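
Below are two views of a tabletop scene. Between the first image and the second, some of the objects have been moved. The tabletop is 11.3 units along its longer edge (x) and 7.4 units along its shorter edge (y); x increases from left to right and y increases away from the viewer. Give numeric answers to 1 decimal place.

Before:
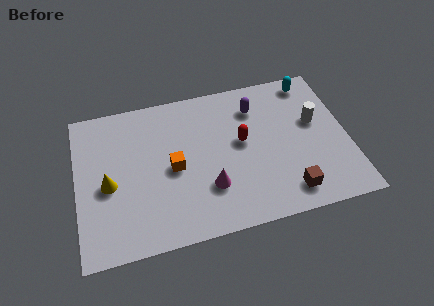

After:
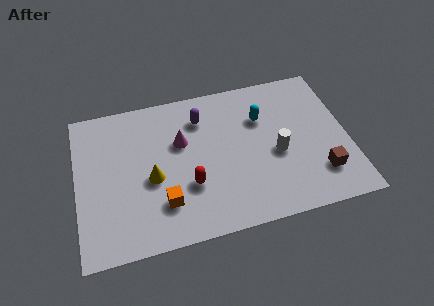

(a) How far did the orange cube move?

1.7

From (4.0, 3.5) to (3.5, 1.9), the orange cube covered √(0.5² + 1.6²) ≈ 1.7 units.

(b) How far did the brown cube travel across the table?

1.5

From (8.6, 1.2) to (10.0, 1.8), the brown cube covered √(1.4² + 0.6²) ≈ 1.5 units.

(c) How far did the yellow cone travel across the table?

1.8

The yellow cone moved from about (1.3, 3.3) to (3.1, 3.2), a distance of √(1.8² + 0.1²) ≈ 1.8.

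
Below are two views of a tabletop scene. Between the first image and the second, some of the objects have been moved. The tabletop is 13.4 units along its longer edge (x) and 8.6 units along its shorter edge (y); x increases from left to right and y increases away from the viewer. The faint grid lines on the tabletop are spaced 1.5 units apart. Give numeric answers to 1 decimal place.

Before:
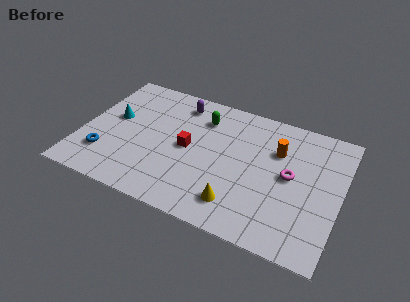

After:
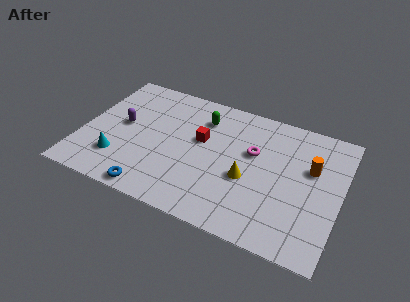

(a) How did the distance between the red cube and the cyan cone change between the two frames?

+0.9

They were about 4.0 units apart before and 4.9 after — 0.9 units further apart.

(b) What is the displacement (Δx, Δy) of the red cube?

(0.6, 0.8)

The red cube was at about (5.5, 4.3) and moved to about (6.1, 5.1).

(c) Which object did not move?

the green capsule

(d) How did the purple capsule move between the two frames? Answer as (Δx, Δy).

(-2.7, -2.6)

The purple capsule was at about (4.7, 7.2) and moved to about (2.0, 4.6).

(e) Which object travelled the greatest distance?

the purple capsule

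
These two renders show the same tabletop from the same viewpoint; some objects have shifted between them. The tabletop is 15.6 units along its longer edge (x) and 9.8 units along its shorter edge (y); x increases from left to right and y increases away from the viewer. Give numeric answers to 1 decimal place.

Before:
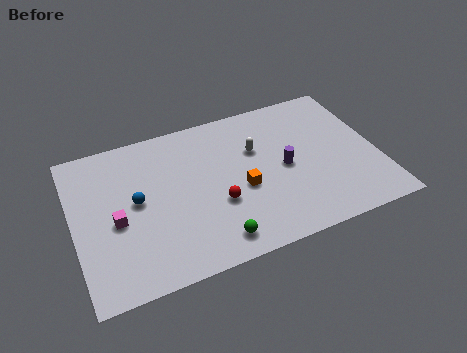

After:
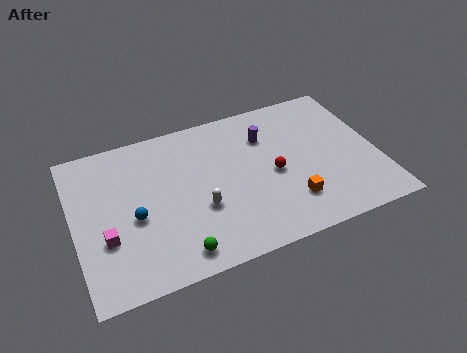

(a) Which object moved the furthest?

the white capsule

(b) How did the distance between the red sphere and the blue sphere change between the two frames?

+2.9

The distance was about 4.3 in the first image and 7.2 in the second, so they moved 2.9 units further apart.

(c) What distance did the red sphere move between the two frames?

3.1

The red sphere was near (7.2, 3.6) before and (10.2, 4.5) after, so it travelled √(3.0² + 0.9²) ≈ 3.1 units.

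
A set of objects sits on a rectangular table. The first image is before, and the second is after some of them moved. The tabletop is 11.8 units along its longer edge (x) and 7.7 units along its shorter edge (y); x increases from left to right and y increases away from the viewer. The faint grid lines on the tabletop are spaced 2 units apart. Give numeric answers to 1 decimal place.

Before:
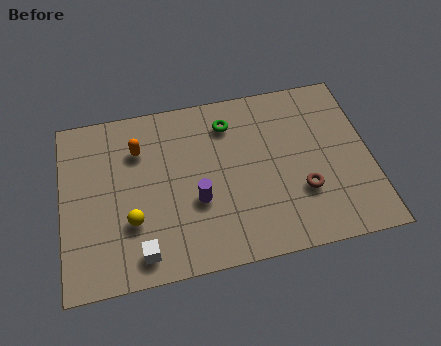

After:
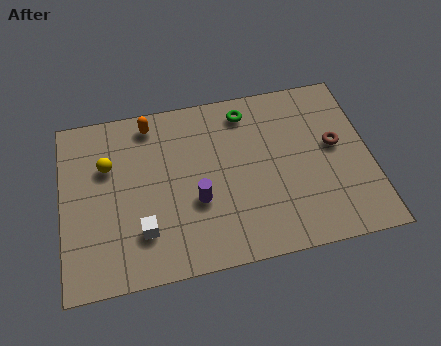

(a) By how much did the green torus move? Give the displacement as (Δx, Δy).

(0.7, 0.4)

From the two frames, the green torus sits at roughly (6.5, 6.1) before and (7.2, 6.5) after.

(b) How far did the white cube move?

0.9

The white cube was near (2.9, 1.1) before and (3.0, 2.0) after, so it travelled √(0.1² + 0.9²) ≈ 0.9 units.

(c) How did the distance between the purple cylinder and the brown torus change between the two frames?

+1.6

The distance was about 4.0 in the first image and 5.6 in the second, so they moved 1.6 units further apart.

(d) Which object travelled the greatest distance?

the yellow sphere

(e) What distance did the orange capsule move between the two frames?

1.2

The orange capsule was near (3.0, 5.6) before and (3.5, 6.7) after, so it travelled √(0.5² + 1.1²) ≈ 1.2 units.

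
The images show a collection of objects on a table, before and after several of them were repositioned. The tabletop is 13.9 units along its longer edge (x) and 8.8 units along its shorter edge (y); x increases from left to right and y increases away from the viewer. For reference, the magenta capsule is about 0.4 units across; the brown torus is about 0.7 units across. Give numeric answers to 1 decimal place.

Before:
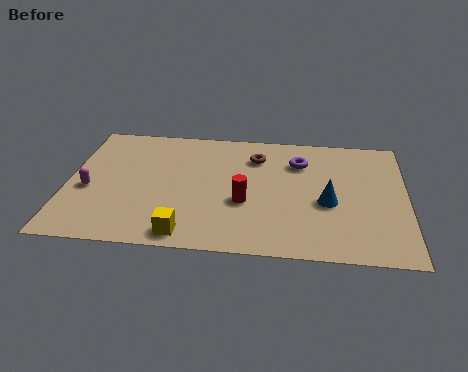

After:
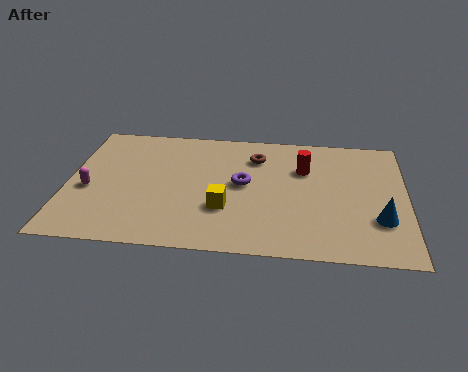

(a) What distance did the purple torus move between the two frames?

2.9

From (9.5, 6.5) to (7.2, 4.7), the purple torus covered √(2.3² + 1.8²) ≈ 2.9 units.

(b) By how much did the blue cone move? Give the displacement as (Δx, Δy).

(2.1, -1.0)

The blue cone was at about (10.7, 3.7) and moved to about (12.8, 2.7).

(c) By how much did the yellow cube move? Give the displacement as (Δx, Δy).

(1.5, 1.9)

From the two frames, the yellow cube sits at roughly (5.0, 1.0) before and (6.5, 2.9) after.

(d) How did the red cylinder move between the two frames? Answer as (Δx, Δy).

(2.4, 2.6)

The red cylinder was at about (7.3, 3.4) and moved to about (9.7, 6.0).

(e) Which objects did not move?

the brown torus and the magenta capsule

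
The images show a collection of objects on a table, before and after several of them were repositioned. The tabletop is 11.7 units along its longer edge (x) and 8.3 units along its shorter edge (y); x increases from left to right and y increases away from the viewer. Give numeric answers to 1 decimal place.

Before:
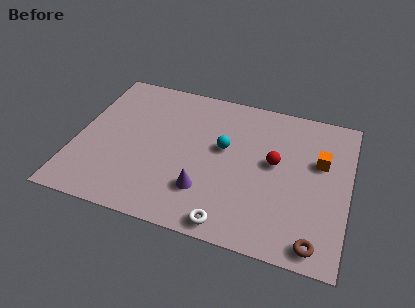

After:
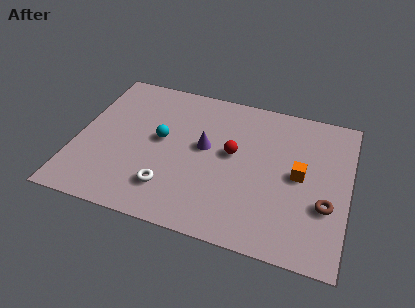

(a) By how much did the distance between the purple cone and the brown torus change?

+0.6

They were about 5.0 units apart before and 5.6 after — 0.6 units further apart.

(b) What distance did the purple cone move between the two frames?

2.4

From (5.7, 2.2) to (5.5, 4.6), the purple cone covered √(0.2² + 2.4²) ≈ 2.4 units.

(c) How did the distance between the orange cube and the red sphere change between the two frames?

+0.9

They were about 2.0 units apart before and 2.9 after — 0.9 units further apart.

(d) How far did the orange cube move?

1.3

From (10.4, 5.2) to (9.6, 4.2), the orange cube covered √(0.8² + 1.0²) ≈ 1.3 units.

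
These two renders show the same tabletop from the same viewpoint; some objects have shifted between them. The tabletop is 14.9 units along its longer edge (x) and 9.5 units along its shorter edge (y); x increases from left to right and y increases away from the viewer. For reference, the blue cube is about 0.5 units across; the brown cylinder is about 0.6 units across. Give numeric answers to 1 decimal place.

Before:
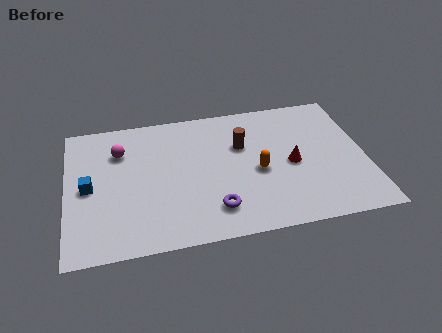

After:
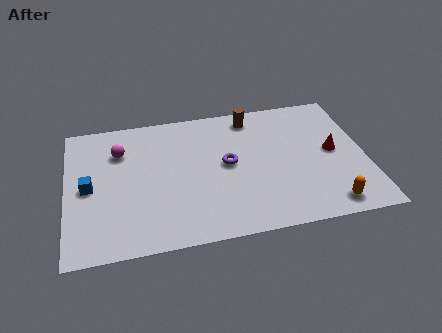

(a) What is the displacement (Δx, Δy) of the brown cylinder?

(0.6, 2.0)

The brown cylinder started near (8.8, 6.2) and ended near (9.4, 8.2).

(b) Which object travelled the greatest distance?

the orange capsule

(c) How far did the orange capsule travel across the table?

4.5

The orange capsule was near (9.5, 4.2) before and (12.8, 1.2) after, so it travelled √(3.3² + 3.0²) ≈ 4.5 units.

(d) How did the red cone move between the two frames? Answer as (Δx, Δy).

(2.1, 0.5)

The red cone was at about (11.2, 4.4) and moved to about (13.3, 4.9).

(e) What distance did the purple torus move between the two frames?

3.1

From (7.2, 2.0) to (8.0, 5.0), the purple torus covered √(0.8² + 3.0²) ≈ 3.1 units.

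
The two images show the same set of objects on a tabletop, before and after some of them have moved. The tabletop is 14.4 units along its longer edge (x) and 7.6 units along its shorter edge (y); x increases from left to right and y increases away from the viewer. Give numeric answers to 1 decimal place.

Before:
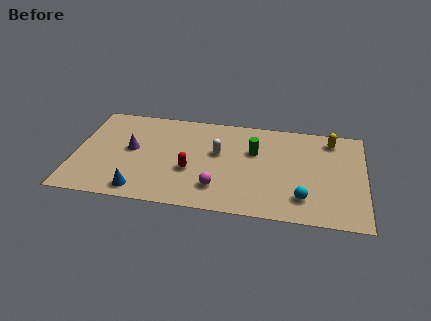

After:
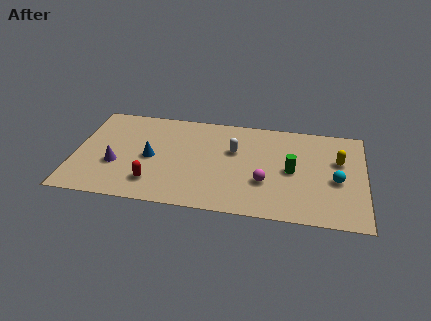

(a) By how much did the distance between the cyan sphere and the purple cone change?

+2.0

They were about 8.9 units apart before and 10.9 after — 2.0 units further apart.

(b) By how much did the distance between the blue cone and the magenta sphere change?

+1.9

They were about 3.9 units apart before and 5.8 after — 1.9 units further apart.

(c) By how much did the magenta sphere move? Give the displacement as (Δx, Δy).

(2.3, 0.8)

The magenta sphere started near (7.2, 1.8) and ended near (9.5, 2.6).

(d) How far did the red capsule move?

2.2

The red capsule was near (5.8, 2.9) before and (4.0, 1.7) after, so it travelled √(1.8² + 1.2²) ≈ 2.2 units.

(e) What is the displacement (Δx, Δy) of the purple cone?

(-0.7, -1.3)

The purple cone was at about (2.8, 4.1) and moved to about (2.1, 2.8).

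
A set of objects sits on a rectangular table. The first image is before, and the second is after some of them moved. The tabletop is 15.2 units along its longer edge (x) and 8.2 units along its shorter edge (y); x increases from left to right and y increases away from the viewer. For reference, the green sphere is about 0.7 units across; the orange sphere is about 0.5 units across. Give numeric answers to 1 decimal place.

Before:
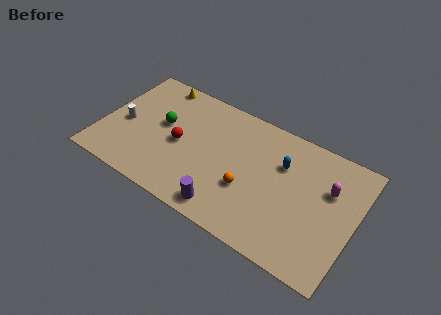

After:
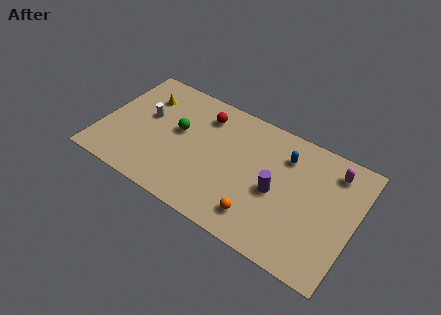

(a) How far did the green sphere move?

1.0

The green sphere was near (3.5, 4.7) before and (4.5, 4.7) after, so it travelled √(1.0² + 0.0²) ≈ 1.0 units.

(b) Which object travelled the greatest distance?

the purple cylinder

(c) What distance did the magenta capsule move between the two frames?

1.3

The magenta capsule moved from about (13.5, 5.4) to (13.6, 6.7), a distance of √(0.1² + 1.3²) ≈ 1.3.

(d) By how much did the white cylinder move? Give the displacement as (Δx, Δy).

(1.2, 1.1)

The white cylinder started near (1.3, 3.7) and ended near (2.5, 4.8).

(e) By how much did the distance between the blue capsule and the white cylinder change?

-1.2

They were about 9.6 units apart before and 8.4 after — 1.2 units closer together.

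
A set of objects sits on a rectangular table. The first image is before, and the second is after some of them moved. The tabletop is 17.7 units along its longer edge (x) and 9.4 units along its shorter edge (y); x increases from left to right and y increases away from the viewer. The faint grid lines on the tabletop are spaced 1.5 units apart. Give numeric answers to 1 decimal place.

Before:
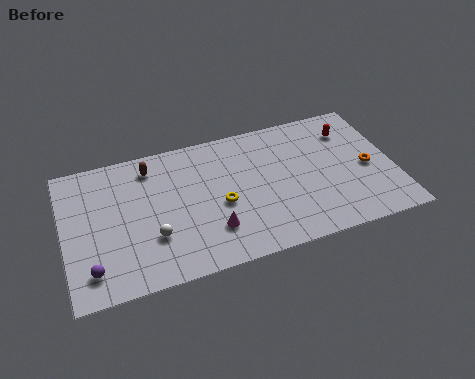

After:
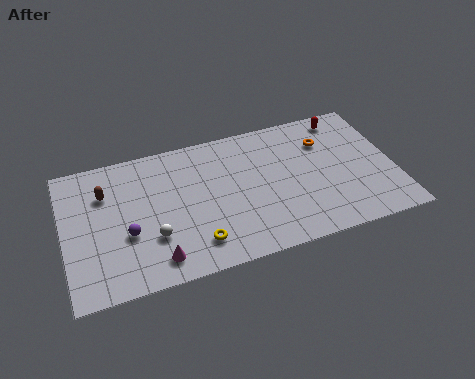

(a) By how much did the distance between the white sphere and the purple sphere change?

-2.1

Before: roughly 3.5 units apart; after: 1.4. That's 2.1 units closer together.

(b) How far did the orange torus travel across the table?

3.3

From (16.3, 4.3) to (14.2, 6.8), the orange torus covered √(2.1² + 2.5²) ≈ 3.3 units.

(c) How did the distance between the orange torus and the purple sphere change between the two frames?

-3.8

Before: roughly 15.2 units apart; after: 11.4. That's 3.8 units closer together.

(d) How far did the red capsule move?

1.0

The red capsule was near (15.6, 7.2) before and (15.4, 8.2) after, so it travelled √(0.2² + 1.0²) ≈ 1.0 units.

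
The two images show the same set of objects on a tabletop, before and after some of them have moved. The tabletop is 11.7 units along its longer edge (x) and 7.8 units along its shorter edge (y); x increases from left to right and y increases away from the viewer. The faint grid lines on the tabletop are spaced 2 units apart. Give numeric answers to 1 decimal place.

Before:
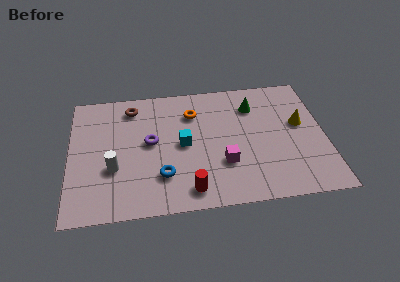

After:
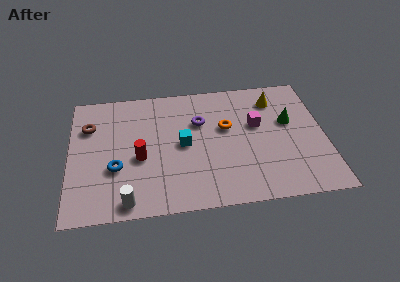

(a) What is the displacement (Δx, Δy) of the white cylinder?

(0.6, -2.0)

The white cylinder was at about (2.0, 2.8) and moved to about (2.6, 0.8).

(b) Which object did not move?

the cyan cube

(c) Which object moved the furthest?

the red cylinder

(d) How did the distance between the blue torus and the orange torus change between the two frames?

+1.4

Before: roughly 4.0 units apart; after: 5.4. That's 1.4 units further apart.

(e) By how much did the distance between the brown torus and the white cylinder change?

+1.2

They were about 3.8 units apart before and 5.0 after — 1.2 units further apart.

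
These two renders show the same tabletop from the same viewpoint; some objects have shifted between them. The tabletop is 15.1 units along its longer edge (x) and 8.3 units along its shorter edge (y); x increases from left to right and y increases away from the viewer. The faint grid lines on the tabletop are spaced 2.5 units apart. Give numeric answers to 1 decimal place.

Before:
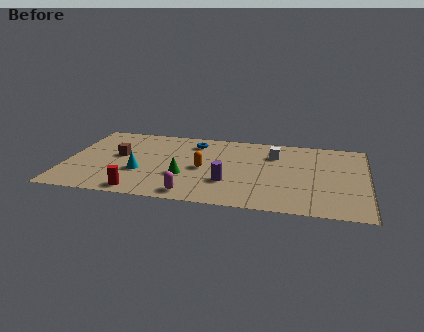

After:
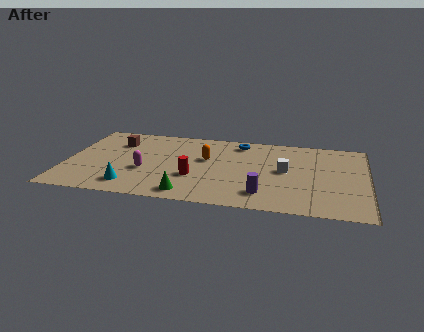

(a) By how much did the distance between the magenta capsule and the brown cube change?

-2.0

Before: roughly 5.3 units apart; after: 3.3. That's 2.0 units closer together.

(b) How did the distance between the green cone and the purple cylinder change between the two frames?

+1.5

The distance was about 2.2 in the first image and 3.7 in the second, so they moved 1.5 units further apart.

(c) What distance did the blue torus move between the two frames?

2.3

The blue torus was near (6.3, 6.7) before and (8.6, 7.1) after, so it travelled √(2.3² + 0.4²) ≈ 2.3 units.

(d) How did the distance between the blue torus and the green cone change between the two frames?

+2.6

Before: roughly 3.8 units apart; after: 6.4. That's 2.6 units further apart.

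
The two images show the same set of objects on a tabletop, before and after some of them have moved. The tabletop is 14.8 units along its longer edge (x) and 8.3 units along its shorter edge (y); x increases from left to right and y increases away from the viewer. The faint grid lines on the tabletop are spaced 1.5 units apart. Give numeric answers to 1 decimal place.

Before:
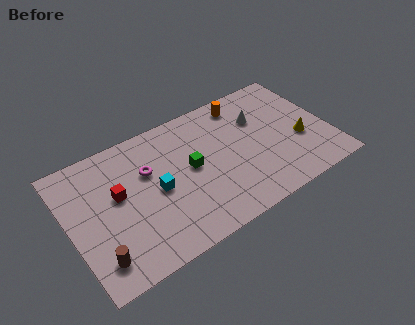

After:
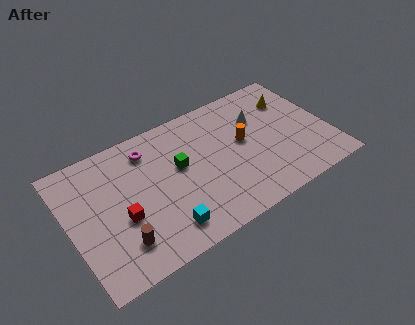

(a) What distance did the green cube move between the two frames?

0.7

The green cube moved from about (6.9, 4.4) to (6.3, 4.8), a distance of √(0.6² + 0.4²) ≈ 0.7.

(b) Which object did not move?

the white cone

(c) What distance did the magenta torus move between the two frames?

1.3

From (4.6, 5.4) to (4.8, 6.7), the magenta torus covered √(0.2² + 1.3²) ≈ 1.3 units.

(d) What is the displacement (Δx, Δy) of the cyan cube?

(0.0, -2.5)

The cyan cube started near (4.9, 4.0) and ended near (4.9, 1.5).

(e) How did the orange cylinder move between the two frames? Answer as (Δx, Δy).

(-0.4, -2.5)

From the two frames, the orange cylinder sits at roughly (10.4, 7.1) before and (10.0, 4.6) after.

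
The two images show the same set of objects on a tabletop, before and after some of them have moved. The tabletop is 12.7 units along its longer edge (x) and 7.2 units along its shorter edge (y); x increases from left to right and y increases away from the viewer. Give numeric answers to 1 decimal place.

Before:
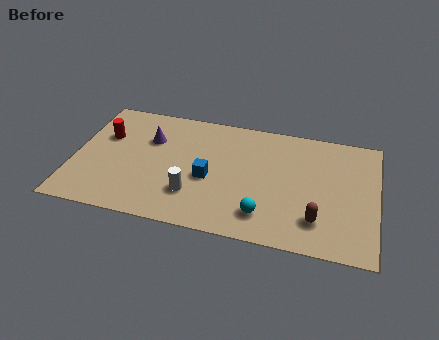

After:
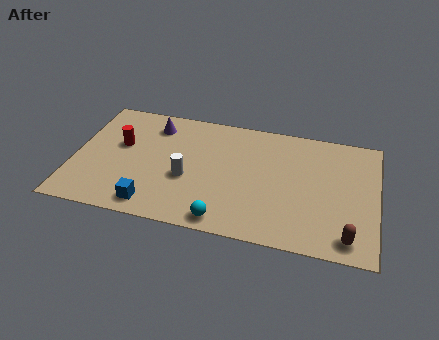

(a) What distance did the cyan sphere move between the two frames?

1.7

From (8.1, 1.5) to (6.5, 0.8), the cyan sphere covered √(1.6² + 0.7²) ≈ 1.7 units.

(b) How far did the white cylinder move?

0.9

The white cylinder was near (5.1, 2.0) before and (4.8, 2.9) after, so it travelled √(0.3² + 0.9²) ≈ 0.9 units.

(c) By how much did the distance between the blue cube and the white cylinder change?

+1.0

Before: roughly 1.3 units apart; after: 2.3. That's 1.0 units further apart.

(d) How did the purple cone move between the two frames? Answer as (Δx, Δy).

(0.1, 0.9)

The purple cone was at about (3.1, 4.9) and moved to about (3.2, 5.8).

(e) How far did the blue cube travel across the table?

3.0

From (5.7, 3.1) to (3.5, 1.0), the blue cube covered √(2.2² + 2.1²) ≈ 3.0 units.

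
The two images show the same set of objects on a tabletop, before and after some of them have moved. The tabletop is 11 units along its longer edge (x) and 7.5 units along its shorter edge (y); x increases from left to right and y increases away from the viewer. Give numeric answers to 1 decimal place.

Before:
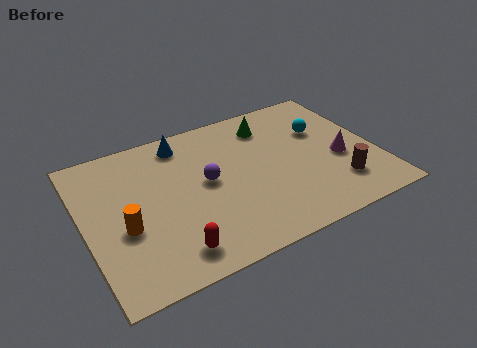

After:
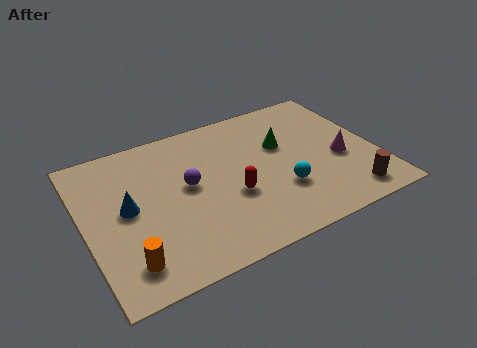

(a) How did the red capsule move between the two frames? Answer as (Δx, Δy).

(2.5, 1.7)

From the two frames, the red capsule sits at roughly (2.9, 1.2) before and (5.4, 2.9) after.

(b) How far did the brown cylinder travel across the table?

0.8

The brown cylinder was near (9.3, 1.8) before and (9.6, 1.1) after, so it travelled √(0.3² + 0.7²) ≈ 0.8 units.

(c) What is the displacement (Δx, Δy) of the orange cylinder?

(-0.1, -1.6)

From the two frames, the orange cylinder sits at roughly (1.4, 3.0) before and (1.3, 1.4) after.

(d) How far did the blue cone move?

3.5

From (4.0, 6.4) to (1.6, 3.9), the blue cone covered √(2.4² + 2.5²) ≈ 3.5 units.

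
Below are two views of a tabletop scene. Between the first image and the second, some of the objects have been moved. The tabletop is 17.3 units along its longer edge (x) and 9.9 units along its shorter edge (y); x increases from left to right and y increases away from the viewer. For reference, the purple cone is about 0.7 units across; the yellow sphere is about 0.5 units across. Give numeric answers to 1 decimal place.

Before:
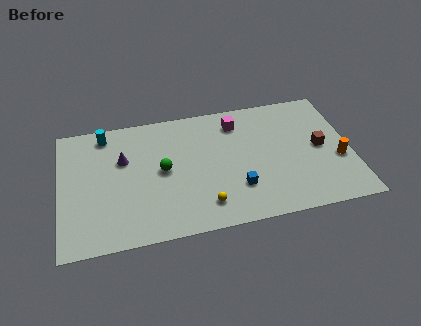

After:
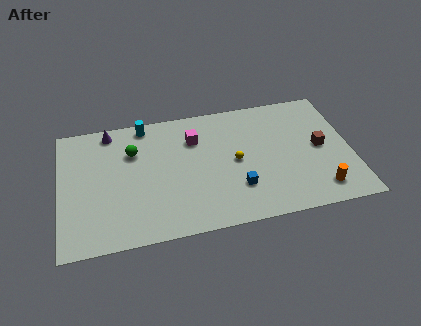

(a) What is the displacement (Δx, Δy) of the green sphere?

(-1.7, 1.8)

The green sphere started near (6.1, 5.1) and ended near (4.4, 6.9).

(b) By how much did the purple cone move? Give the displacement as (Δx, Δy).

(-0.7, 2.4)

From the two frames, the purple cone sits at roughly (3.8, 6.4) before and (3.1, 8.8) after.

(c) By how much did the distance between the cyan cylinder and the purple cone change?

-0.3

They were about 2.4 units apart before and 2.1 after — 0.3 units closer together.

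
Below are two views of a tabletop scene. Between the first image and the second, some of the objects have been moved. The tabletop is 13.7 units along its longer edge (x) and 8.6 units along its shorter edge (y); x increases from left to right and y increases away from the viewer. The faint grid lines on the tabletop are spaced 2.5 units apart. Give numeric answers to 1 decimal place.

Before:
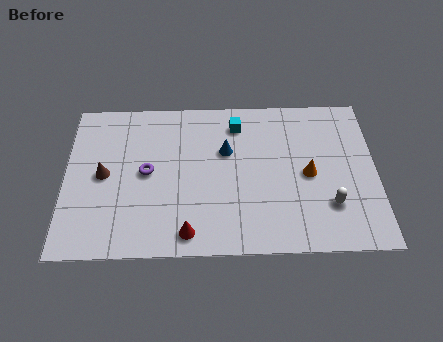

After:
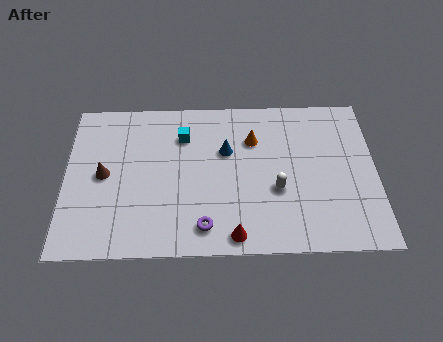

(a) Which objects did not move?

the brown cone and the blue cone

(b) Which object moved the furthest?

the purple torus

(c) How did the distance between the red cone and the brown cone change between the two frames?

+1.7

They were about 4.9 units apart before and 6.6 after — 1.7 units further apart.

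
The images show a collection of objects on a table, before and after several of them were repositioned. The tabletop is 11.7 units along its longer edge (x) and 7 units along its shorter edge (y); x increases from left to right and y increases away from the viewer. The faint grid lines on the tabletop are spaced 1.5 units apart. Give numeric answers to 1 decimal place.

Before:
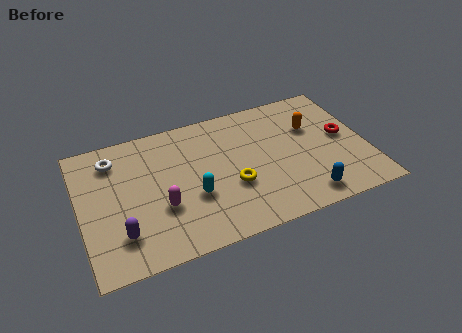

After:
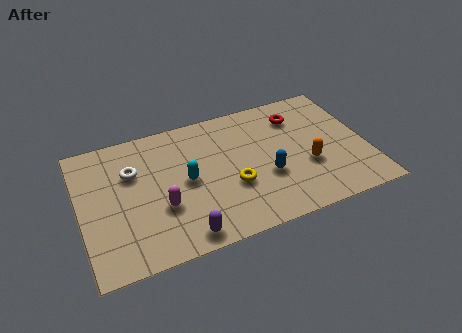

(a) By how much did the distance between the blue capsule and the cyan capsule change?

-1.4

Before: roughly 4.7 units apart; after: 3.3. That's 1.4 units closer together.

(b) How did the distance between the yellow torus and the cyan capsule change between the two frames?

+0.4

They were about 1.6 units apart before and 2.0 after — 0.4 units further apart.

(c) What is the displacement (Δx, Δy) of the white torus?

(0.7, -0.9)

From the two frames, the white torus sits at roughly (1.5, 5.6) before and (2.2, 4.7) after.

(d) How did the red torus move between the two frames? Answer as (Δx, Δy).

(-1.7, 1.7)

From the two frames, the red torus sits at roughly (10.8, 3.7) before and (9.1, 5.4) after.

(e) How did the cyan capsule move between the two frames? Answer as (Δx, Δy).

(-0.2, 0.9)

The cyan capsule was at about (4.5, 2.6) and moved to about (4.3, 3.5).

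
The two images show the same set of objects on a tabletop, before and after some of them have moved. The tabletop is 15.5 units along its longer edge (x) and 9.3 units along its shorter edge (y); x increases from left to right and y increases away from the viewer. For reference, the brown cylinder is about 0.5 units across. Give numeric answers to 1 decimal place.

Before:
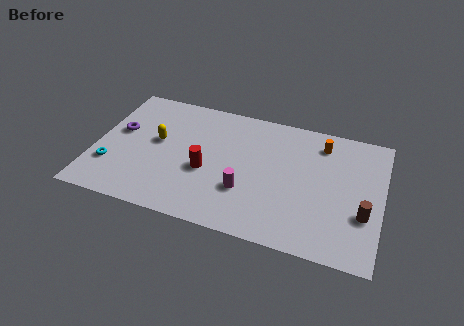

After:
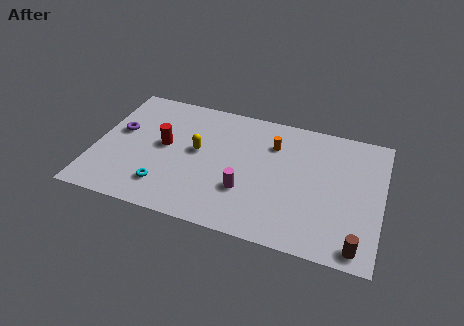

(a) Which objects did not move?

the purple torus and the magenta cylinder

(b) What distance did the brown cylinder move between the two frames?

2.2

From (14.6, 3.2) to (14.4, 1.0), the brown cylinder covered √(0.2² + 2.2²) ≈ 2.2 units.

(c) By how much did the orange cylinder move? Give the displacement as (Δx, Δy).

(-2.6, -0.8)

The orange cylinder was at about (12.1, 7.6) and moved to about (9.5, 6.8).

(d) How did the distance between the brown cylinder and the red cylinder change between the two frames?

+2.9

They were about 8.5 units apart before and 11.4 after — 2.9 units further apart.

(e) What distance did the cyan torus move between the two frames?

3.1

The cyan torus was near (1.0, 2.7) before and (4.0, 2.0) after, so it travelled √(3.0² + 0.7²) ≈ 3.1 units.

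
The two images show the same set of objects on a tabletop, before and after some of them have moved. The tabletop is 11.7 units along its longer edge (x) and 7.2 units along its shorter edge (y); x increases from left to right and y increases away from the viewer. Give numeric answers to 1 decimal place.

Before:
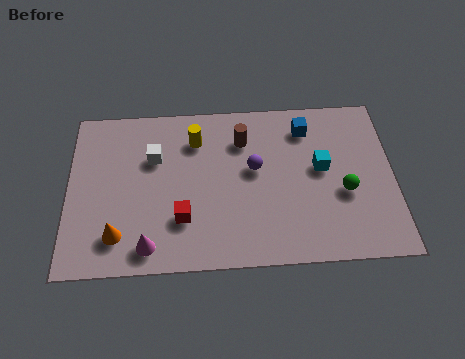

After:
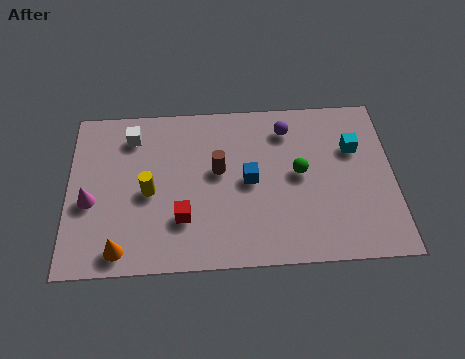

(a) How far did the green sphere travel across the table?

1.8

The green sphere was near (9.9, 2.9) before and (8.3, 3.8) after, so it travelled √(1.6² + 0.9²) ≈ 1.8 units.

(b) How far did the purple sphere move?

2.1

The purple sphere was near (6.7, 4.1) before and (7.9, 5.8) after, so it travelled √(1.2² + 1.7²) ≈ 2.1 units.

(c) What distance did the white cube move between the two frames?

1.3

The white cube was near (3.1, 4.8) before and (2.3, 5.8) after, so it travelled √(0.8² + 1.0²) ≈ 1.3 units.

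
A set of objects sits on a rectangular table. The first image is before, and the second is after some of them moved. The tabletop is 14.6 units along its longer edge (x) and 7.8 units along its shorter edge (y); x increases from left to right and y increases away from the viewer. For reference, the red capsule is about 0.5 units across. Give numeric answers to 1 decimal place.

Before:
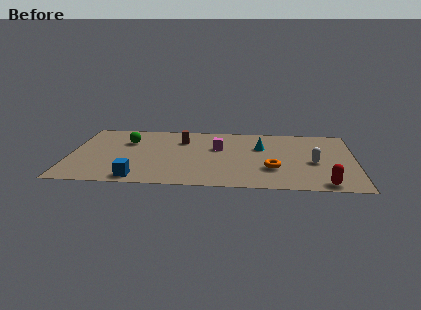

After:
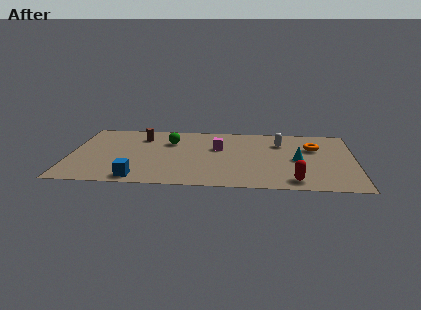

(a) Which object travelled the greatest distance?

the orange torus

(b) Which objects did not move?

the magenta cube and the blue cube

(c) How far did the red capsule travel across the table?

1.5

The red capsule moved from about (13.0, 0.8) to (11.5, 1.1), a distance of √(1.5² + 0.3²) ≈ 1.5.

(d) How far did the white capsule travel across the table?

2.9

The white capsule moved from about (12.5, 3.4) to (10.8, 5.7), a distance of √(1.7² + 2.3²) ≈ 2.9.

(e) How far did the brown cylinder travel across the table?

2.1

The brown cylinder moved from about (5.7, 5.7) to (3.6, 6.0), a distance of √(2.1² + 0.3²) ≈ 2.1.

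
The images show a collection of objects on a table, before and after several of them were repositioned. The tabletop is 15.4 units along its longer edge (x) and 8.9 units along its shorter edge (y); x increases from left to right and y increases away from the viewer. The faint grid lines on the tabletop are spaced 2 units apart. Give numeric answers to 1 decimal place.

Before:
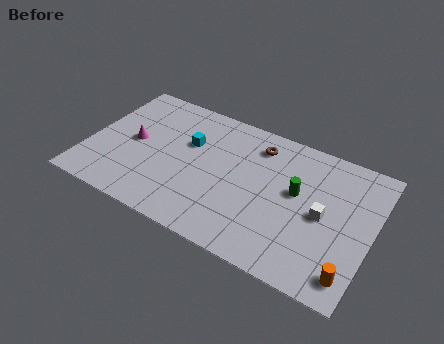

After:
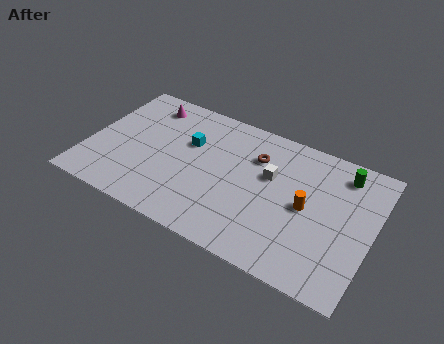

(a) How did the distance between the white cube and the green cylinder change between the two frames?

+2.5

The distance was about 1.7 in the first image and 4.2 in the second, so they moved 2.5 units further apart.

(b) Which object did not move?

the cyan cube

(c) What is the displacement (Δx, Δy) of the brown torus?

(0.0, -0.8)

From the two frames, the brown torus sits at roughly (8.9, 7.2) before and (8.9, 6.4) after.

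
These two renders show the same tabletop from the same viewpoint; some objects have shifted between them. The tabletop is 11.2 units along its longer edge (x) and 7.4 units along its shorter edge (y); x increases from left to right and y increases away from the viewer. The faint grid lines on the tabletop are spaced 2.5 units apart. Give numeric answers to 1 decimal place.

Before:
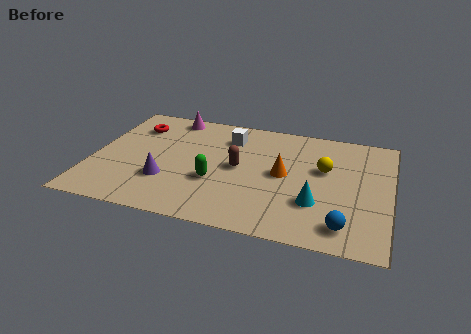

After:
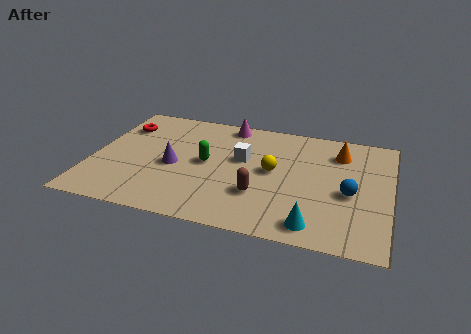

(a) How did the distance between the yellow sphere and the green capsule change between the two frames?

-1.9

Before: roughly 4.4 units apart; after: 2.5. That's 1.9 units closer together.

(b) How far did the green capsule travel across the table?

1.2

The green capsule moved from about (4.7, 2.7) to (4.3, 3.8), a distance of √(0.4² + 1.1²) ≈ 1.2.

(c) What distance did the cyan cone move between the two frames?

1.3

The cyan cone moved from about (8.5, 2.3) to (8.5, 1.0), a distance of √(0.0² + 1.3²) ≈ 1.3.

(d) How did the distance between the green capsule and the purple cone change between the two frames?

-0.5

They were about 1.8 units apart before and 1.3 after — 0.5 units closer together.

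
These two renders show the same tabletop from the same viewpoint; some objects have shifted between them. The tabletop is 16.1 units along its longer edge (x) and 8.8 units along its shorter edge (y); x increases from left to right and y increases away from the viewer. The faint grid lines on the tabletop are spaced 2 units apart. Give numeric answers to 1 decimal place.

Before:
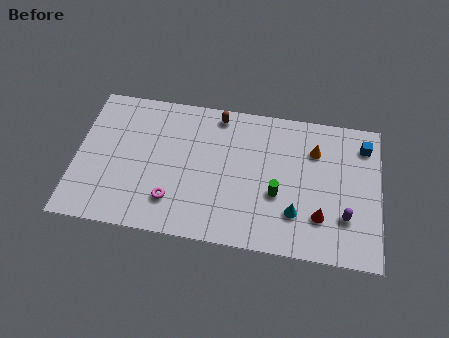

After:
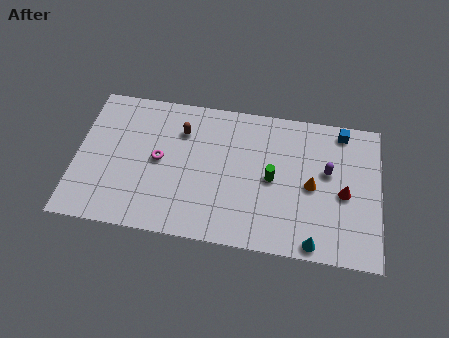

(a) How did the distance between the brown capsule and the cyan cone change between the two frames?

+2.3

They were about 6.9 units apart before and 9.2 after — 2.3 units further apart.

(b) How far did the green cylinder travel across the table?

0.9

From (10.7, 3.4) to (10.4, 4.3), the green cylinder covered √(0.3² + 0.9²) ≈ 0.9 units.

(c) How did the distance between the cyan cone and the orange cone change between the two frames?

-0.7

Before: roughly 4.1 units apart; after: 3.4. That's 0.7 units closer together.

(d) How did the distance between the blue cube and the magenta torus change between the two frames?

-1.0

Before: roughly 11.2 units apart; after: 10.2. That's 1.0 units closer together.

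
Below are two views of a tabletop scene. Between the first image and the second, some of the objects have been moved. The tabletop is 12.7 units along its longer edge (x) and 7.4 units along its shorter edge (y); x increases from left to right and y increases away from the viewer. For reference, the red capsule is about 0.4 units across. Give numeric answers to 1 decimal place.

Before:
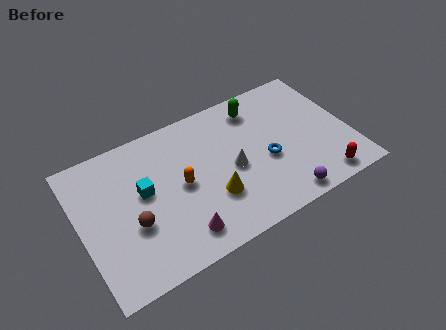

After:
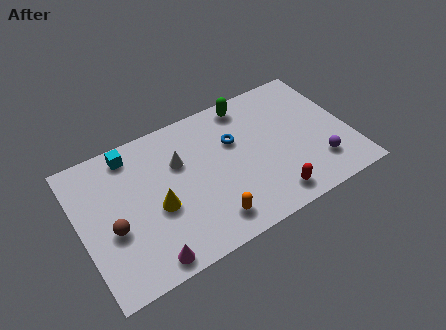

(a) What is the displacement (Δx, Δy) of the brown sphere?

(-0.9, 0.2)

The brown sphere started near (2.3, 2.8) and ended near (1.4, 3.0).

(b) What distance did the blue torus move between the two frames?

2.1

From (8.7, 3.1) to (7.4, 4.8), the blue torus covered √(1.3² + 1.7²) ≈ 2.1 units.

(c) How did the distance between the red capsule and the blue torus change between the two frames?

+0.7

The distance was about 3.2 in the first image and 3.9 in the second, so they moved 0.7 units further apart.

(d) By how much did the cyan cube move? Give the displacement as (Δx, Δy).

(-0.3, 2.2)

The cyan cube started near (3.0, 4.2) and ended near (2.7, 6.4).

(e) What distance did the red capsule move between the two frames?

2.4

From (11.0, 0.9) to (8.6, 1.1), the red capsule covered √(2.4² + 0.2²) ≈ 2.4 units.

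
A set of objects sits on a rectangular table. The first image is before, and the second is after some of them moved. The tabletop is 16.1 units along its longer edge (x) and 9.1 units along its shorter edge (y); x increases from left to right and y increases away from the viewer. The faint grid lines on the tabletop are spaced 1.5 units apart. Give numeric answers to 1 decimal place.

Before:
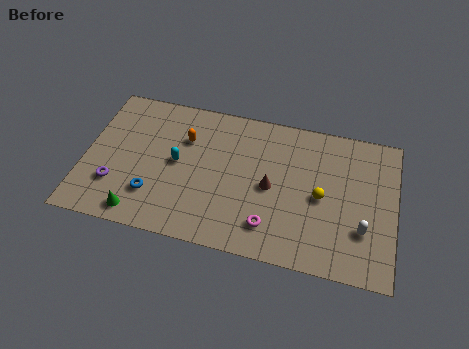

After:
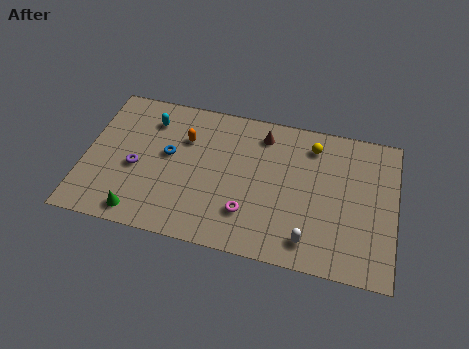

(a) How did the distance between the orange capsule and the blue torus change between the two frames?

-2.7

The distance was about 4.1 in the first image and 1.4 in the second, so they moved 2.7 units closer together.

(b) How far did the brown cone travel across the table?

3.3

The brown cone was near (9.7, 4.3) before and (9.1, 7.5) after, so it travelled √(0.6² + 3.2²) ≈ 3.3 units.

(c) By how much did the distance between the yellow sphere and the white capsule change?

+3.2

Before: roughly 2.7 units apart; after: 5.9. That's 3.2 units further apart.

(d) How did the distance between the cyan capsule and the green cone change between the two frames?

+2.0

The distance was about 4.0 in the first image and 6.0 in the second, so they moved 2.0 units further apart.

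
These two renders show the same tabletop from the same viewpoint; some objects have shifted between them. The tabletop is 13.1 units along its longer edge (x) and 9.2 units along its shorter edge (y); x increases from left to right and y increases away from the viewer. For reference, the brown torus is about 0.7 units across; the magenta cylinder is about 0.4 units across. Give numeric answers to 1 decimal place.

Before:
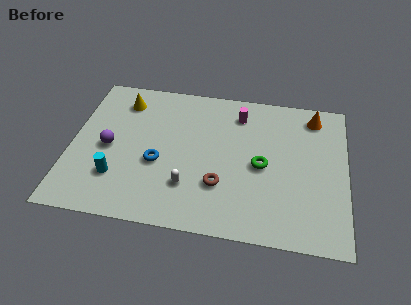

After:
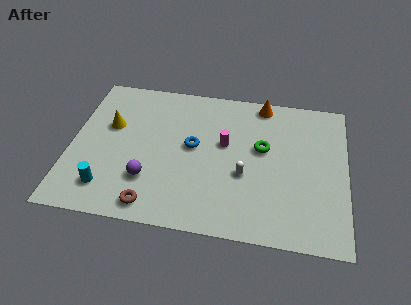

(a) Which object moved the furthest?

the brown torus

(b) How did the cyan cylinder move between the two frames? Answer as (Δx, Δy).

(-0.4, -0.7)

The cyan cylinder was at about (2.3, 2.5) and moved to about (1.9, 1.8).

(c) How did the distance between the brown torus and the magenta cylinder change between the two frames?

+0.7

Before: roughly 4.7 units apart; after: 5.4. That's 0.7 units further apart.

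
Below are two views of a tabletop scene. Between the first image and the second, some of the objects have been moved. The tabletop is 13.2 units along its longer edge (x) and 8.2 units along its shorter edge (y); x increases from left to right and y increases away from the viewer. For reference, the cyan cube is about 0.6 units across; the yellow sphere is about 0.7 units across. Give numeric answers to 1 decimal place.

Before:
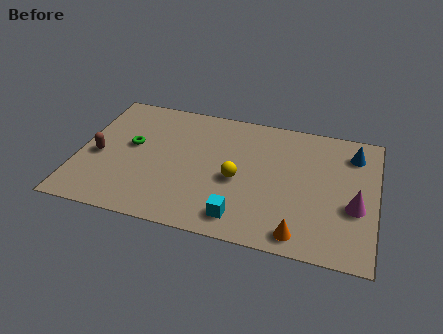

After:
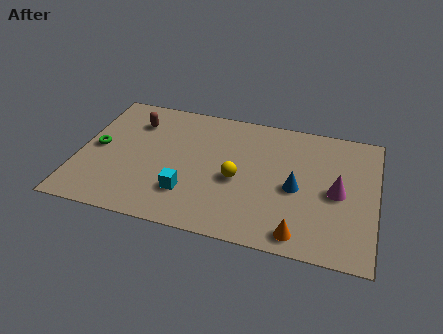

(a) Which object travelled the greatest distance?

the blue cone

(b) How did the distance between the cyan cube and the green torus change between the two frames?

-1.5

The distance was about 6.1 in the first image and 4.6 in the second, so they moved 1.5 units closer together.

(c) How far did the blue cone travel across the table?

3.7

The blue cone was near (12.1, 6.5) before and (9.7, 3.7) after, so it travelled √(2.4² + 2.8²) ≈ 3.7 units.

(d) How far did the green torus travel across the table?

1.6

From (2.3, 4.6) to (0.8, 4.1), the green torus covered √(1.5² + 0.5²) ≈ 1.6 units.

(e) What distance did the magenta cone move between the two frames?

1.1

The magenta cone moved from about (12.3, 3.2) to (11.5, 3.9), a distance of √(0.8² + 0.7²) ≈ 1.1.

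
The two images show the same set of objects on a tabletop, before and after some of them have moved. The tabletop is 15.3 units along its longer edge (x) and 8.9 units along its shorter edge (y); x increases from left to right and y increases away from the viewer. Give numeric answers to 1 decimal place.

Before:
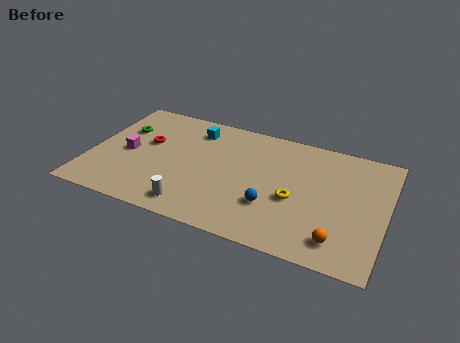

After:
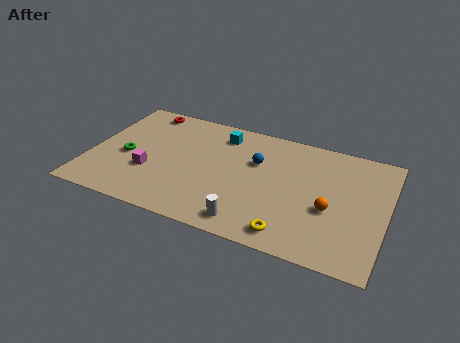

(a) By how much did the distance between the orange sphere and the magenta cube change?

-2.2

The distance was about 11.5 in the first image and 9.3 in the second, so they moved 2.2 units closer together.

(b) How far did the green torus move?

2.2

The green torus moved from about (1.4, 6.0) to (1.9, 3.9), a distance of √(0.5² + 2.1²) ≈ 2.2.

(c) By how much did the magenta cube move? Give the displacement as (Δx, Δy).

(1.3, -1.1)

The magenta cube started near (1.9, 4.2) and ended near (3.2, 3.1).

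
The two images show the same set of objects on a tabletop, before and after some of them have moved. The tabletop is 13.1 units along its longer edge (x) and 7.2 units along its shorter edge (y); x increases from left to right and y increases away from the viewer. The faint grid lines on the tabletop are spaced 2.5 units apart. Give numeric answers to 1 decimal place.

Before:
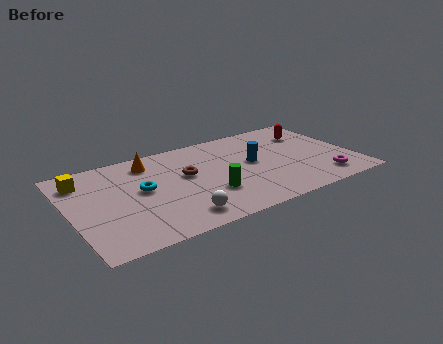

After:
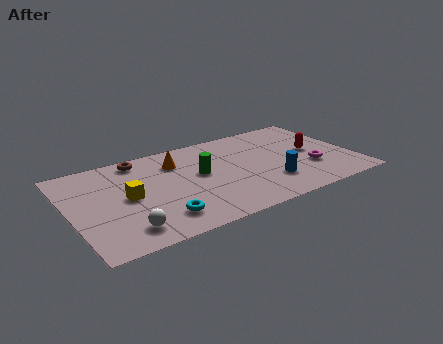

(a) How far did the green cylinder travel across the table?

1.7

The green cylinder was near (6.2, 2.3) before and (6.0, 4.0) after, so it travelled √(0.2² + 1.7²) ≈ 1.7 units.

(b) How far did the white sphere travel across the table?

2.4

From (4.6, 1.2) to (2.2, 1.3), the white sphere covered √(2.4² + 0.1²) ≈ 2.4 units.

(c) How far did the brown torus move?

2.8

The brown torus was near (5.4, 4.2) before and (3.5, 6.3) after, so it travelled √(1.9² + 2.1²) ≈ 2.8 units.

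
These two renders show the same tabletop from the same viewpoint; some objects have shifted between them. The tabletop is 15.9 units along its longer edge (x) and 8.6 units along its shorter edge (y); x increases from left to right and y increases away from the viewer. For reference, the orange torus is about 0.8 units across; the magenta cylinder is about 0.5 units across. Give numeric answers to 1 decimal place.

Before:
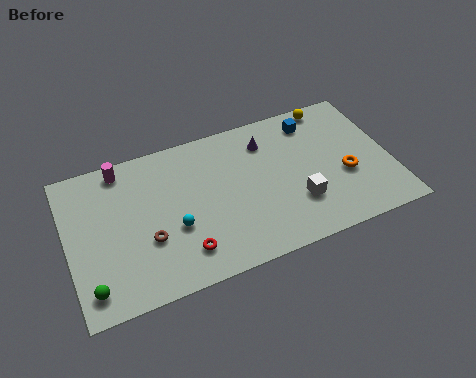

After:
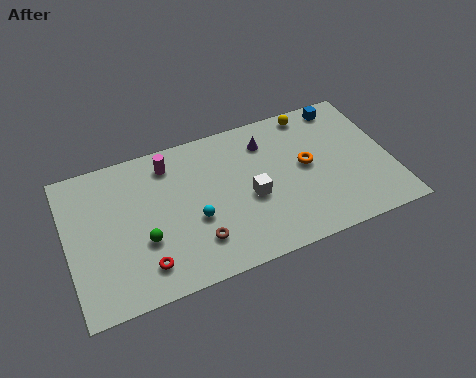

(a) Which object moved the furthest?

the green sphere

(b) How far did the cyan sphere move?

1.0

The cyan sphere moved from about (5.1, 3.3) to (6.1, 3.4), a distance of √(1.0² + 0.1²) ≈ 1.0.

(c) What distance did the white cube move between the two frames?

2.5

The white cube moved from about (11.1, 2.6) to (8.9, 3.7), a distance of √(2.2² + 1.1²) ≈ 2.5.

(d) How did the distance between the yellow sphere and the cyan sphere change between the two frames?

-1.8

The distance was about 9.4 in the first image and 7.6 in the second, so they moved 1.8 units closer together.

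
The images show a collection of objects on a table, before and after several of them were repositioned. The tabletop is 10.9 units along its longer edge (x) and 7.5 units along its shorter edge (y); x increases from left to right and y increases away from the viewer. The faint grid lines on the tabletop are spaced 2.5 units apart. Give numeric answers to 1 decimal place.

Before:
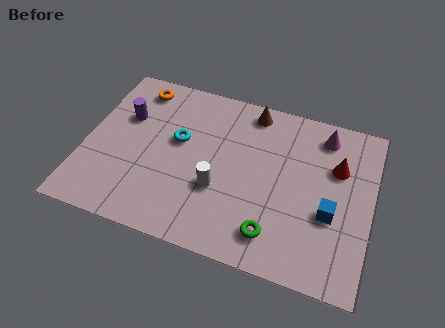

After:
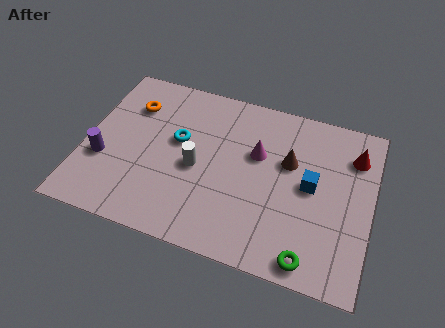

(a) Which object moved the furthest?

the magenta cone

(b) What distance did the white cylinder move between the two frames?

1.1

The white cylinder moved from about (5.2, 2.7) to (4.3, 3.4), a distance of √(0.9² + 0.7²) ≈ 1.1.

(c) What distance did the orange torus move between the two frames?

0.9

The orange torus moved from about (1.7, 6.4) to (1.6, 5.5), a distance of √(0.1² + 0.9²) ≈ 0.9.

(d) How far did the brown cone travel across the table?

2.5

The brown cone moved from about (6.1, 6.6) to (7.7, 4.7), a distance of √(1.6² + 1.9²) ≈ 2.5.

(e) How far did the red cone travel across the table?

0.9

The red cone moved from about (9.5, 5.0) to (10.1, 5.7), a distance of √(0.6² + 0.7²) ≈ 0.9.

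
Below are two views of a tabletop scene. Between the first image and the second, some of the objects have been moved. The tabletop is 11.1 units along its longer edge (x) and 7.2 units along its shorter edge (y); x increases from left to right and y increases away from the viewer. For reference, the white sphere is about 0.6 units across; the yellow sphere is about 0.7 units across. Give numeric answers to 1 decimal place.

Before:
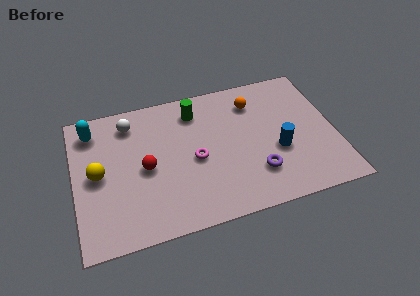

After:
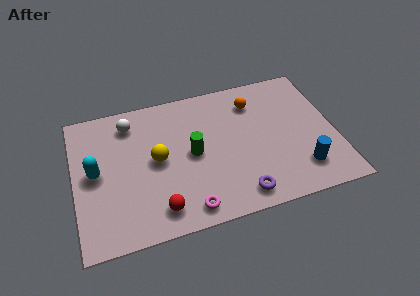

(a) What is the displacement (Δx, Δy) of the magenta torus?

(-0.5, -2.4)

The magenta torus started near (5.1, 3.3) and ended near (4.6, 0.9).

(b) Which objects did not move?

the orange sphere and the white sphere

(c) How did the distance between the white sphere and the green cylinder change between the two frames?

+0.6

Before: roughly 2.8 units apart; after: 3.4. That's 0.6 units further apart.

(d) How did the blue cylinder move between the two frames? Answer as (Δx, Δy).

(0.9, -1.2)

The blue cylinder was at about (8.6, 2.8) and moved to about (9.5, 1.6).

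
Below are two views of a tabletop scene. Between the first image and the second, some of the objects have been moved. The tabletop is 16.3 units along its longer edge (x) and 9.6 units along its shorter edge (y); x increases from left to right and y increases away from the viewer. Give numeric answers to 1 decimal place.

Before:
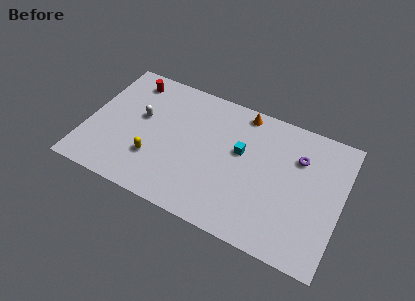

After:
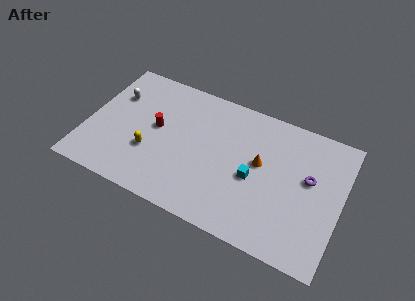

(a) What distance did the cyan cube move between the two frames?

1.8

The cyan cube moved from about (9.8, 5.7) to (10.8, 4.2), a distance of √(1.0² + 1.5²) ≈ 1.8.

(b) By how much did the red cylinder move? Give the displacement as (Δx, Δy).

(2.1, -2.9)

From the two frames, the red cylinder sits at roughly (2.3, 8.1) before and (4.4, 5.2) after.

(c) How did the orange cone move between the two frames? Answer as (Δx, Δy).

(1.5, -3.2)

The orange cone was at about (9.6, 8.6) and moved to about (11.1, 5.4).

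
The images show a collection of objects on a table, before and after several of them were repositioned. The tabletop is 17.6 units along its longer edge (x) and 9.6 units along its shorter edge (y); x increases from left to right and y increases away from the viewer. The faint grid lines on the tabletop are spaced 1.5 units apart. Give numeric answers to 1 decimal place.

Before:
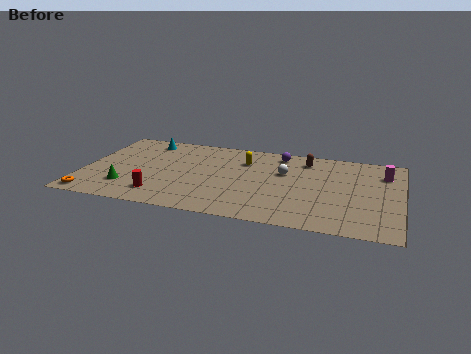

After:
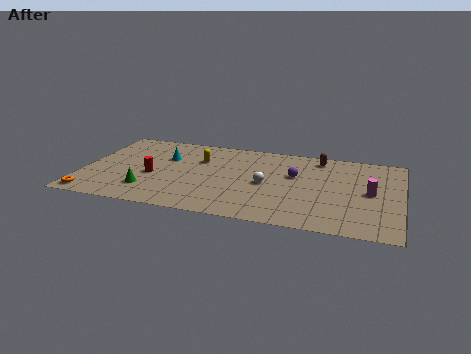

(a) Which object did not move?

the orange torus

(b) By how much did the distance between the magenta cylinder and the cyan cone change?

-1.9

They were about 13.5 units apart before and 11.6 after — 1.9 units closer together.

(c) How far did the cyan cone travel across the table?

2.2

The cyan cone was near (3.1, 8.2) before and (4.4, 6.4) after, so it travelled √(1.3² + 1.8²) ≈ 2.2 units.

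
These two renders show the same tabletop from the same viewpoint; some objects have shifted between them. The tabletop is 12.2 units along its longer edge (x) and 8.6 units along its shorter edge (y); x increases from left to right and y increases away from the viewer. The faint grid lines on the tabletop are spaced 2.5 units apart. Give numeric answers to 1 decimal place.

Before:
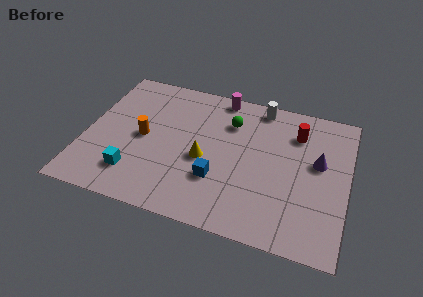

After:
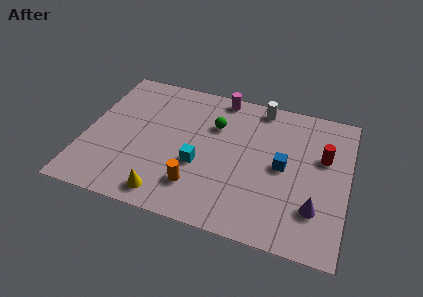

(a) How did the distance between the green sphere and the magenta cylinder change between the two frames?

+0.3

Before: roughly 1.6 units apart; after: 1.9. That's 0.3 units further apart.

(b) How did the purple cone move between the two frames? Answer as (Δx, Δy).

(0.0, -2.7)

From the two frames, the purple cone sits at roughly (10.8, 5.0) before and (10.8, 2.3) after.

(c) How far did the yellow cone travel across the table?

3.0

The yellow cone was near (5.6, 3.7) before and (4.1, 1.1) after, so it travelled √(1.5² + 2.6²) ≈ 3.0 units.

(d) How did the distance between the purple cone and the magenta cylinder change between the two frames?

+1.7

They were about 5.6 units apart before and 7.3 after — 1.7 units further apart.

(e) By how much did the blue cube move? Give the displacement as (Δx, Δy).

(2.9, 1.6)

From the two frames, the blue cube sits at roughly (6.3, 2.7) before and (9.2, 4.3) after.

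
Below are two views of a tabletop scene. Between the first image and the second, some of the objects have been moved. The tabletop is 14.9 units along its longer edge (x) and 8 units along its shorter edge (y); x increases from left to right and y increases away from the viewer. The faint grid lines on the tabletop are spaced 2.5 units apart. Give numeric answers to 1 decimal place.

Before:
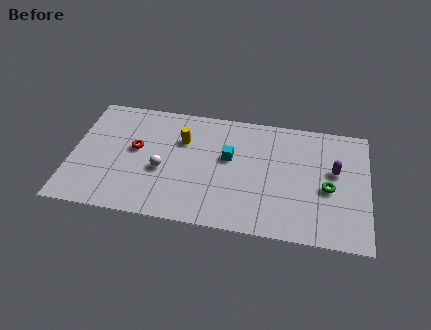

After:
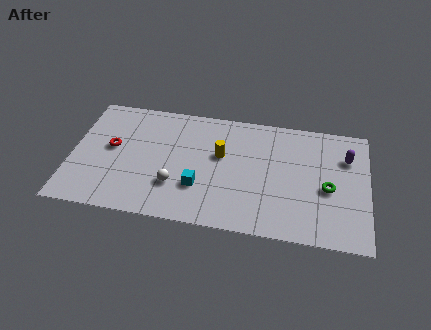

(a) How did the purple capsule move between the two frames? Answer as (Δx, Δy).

(0.6, 1.0)

The purple capsule was at about (13.2, 4.7) and moved to about (13.8, 5.7).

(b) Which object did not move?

the green torus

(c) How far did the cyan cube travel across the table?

2.6

The cyan cube was near (7.9, 4.7) before and (6.5, 2.5) after, so it travelled √(1.4² + 2.2²) ≈ 2.6 units.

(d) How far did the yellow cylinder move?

2.1

The yellow cylinder was near (5.5, 5.5) before and (7.5, 4.8) after, so it travelled √(2.0² + 0.7²) ≈ 2.1 units.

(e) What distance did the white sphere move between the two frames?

1.1

From (4.6, 3.3) to (5.3, 2.4), the white sphere covered √(0.7² + 0.9²) ≈ 1.1 units.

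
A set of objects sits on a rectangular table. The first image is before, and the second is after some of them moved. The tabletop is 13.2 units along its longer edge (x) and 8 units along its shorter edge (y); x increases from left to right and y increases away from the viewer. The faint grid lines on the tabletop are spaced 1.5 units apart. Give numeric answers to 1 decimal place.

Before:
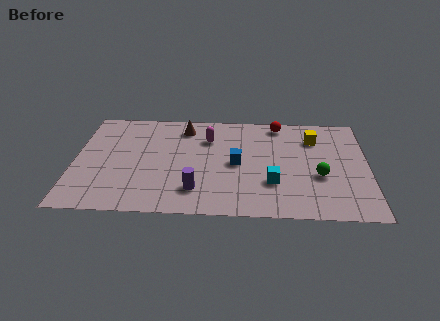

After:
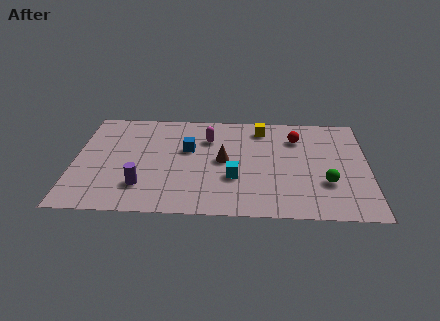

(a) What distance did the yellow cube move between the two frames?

2.5

The yellow cube moved from about (10.8, 6.0) to (8.4, 6.7), a distance of √(2.4² + 0.7²) ≈ 2.5.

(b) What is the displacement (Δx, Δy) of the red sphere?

(0.8, -1.1)

The red sphere started near (9.2, 7.1) and ended near (10.0, 6.0).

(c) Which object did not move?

the magenta capsule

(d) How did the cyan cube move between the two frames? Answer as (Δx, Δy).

(-1.7, 0.3)

The cyan cube started near (8.9, 2.5) and ended near (7.2, 2.8).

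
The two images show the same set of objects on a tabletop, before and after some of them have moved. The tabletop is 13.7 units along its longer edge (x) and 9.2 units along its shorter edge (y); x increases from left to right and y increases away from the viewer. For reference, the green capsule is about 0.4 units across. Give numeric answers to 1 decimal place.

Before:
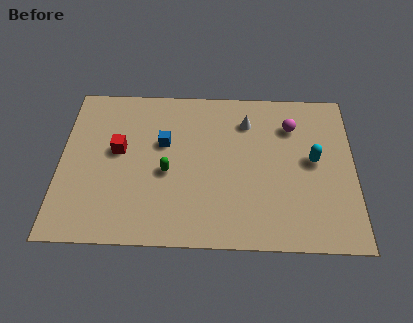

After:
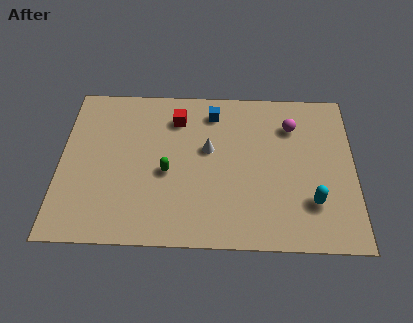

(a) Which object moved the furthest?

the red cube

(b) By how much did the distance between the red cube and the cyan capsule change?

-1.2

They were about 9.1 units apart before and 7.9 after — 1.2 units closer together.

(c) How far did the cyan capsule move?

2.4

From (11.8, 4.9) to (11.7, 2.5), the cyan capsule covered √(0.1² + 2.4²) ≈ 2.4 units.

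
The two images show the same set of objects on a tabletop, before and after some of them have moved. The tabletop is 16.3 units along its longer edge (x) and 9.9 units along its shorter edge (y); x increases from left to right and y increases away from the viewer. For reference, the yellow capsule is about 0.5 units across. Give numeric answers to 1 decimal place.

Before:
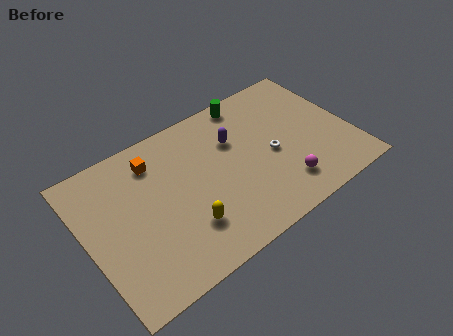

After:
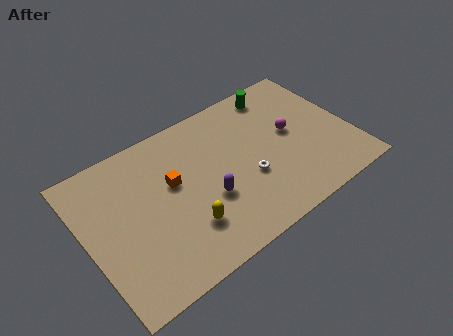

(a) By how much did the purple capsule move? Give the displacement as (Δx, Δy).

(-2.2, -3.0)

The purple capsule was at about (9.4, 6.7) and moved to about (7.2, 3.7).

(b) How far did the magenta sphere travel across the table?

3.5

The magenta sphere was near (11.6, 2.1) before and (12.8, 5.4) after, so it travelled √(1.2² + 3.3²) ≈ 3.5 units.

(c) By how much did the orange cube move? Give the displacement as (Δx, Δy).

(0.8, -2.0)

From the two frames, the orange cube sits at roughly (4.6, 7.9) before and (5.4, 5.9) after.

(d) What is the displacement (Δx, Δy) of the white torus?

(-1.7, -0.8)

From the two frames, the white torus sits at roughly (11.4, 4.5) before and (9.7, 3.7) after.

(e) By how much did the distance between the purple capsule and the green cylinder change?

+4.7

They were about 2.6 units apart before and 7.3 after — 4.7 units further apart.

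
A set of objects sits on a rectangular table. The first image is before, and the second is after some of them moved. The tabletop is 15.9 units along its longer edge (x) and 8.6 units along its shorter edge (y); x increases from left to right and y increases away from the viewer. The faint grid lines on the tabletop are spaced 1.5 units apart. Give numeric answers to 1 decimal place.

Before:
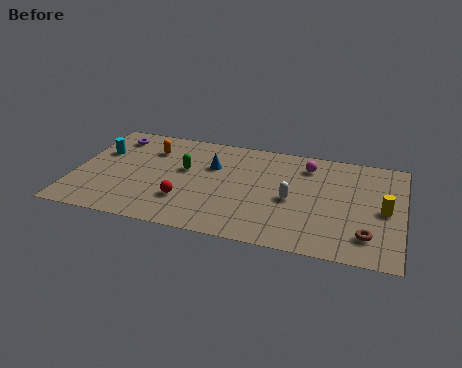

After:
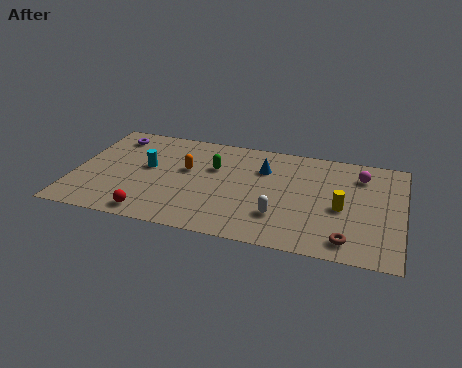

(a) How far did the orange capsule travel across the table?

2.3

The orange capsule moved from about (3.5, 6.4) to (5.4, 5.1), a distance of √(1.9² + 1.3²) ≈ 2.3.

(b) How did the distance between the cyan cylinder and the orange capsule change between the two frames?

-0.6

Before: roughly 2.5 units apart; after: 1.9. That's 0.6 units closer together.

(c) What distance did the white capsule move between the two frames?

1.6

From (10.6, 3.9) to (10.1, 2.4), the white capsule covered √(0.5² + 1.5²) ≈ 1.6 units.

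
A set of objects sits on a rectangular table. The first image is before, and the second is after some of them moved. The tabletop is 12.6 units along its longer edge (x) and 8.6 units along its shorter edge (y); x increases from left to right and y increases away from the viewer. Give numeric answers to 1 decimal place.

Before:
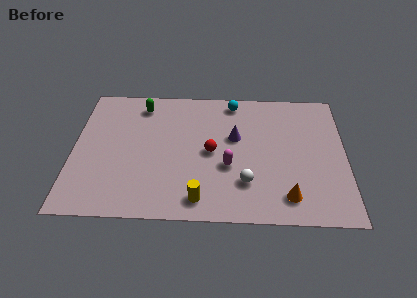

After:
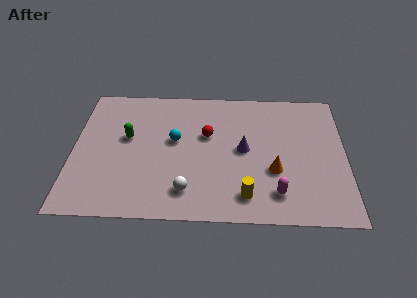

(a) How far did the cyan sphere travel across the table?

3.8

The cyan sphere moved from about (7.4, 7.6) to (4.7, 4.9), a distance of √(2.7² + 2.7²) ≈ 3.8.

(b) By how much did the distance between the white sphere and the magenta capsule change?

+2.8

The distance was about 1.3 in the first image and 4.1 in the second, so they moved 2.8 units further apart.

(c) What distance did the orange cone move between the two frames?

1.7

The orange cone moved from about (9.9, 1.5) to (9.3, 3.1), a distance of √(0.6² + 1.6²) ≈ 1.7.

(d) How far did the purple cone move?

0.9

From (7.5, 5.2) to (7.9, 4.4), the purple cone covered √(0.4² + 0.8²) ≈ 0.9 units.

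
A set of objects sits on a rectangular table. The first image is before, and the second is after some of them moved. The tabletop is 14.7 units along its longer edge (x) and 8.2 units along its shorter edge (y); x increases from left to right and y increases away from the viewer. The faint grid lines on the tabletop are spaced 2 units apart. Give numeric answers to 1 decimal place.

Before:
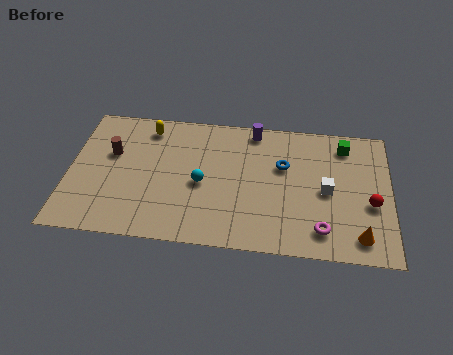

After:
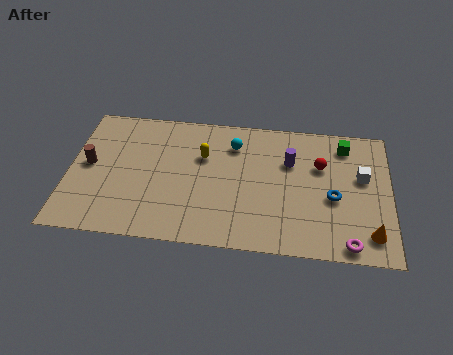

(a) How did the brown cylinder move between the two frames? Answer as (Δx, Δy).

(-1.0, -0.8)

The brown cylinder started near (1.9, 5.1) and ended near (0.9, 4.3).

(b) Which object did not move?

the green cube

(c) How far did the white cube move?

1.9

From (11.8, 3.9) to (13.4, 4.9), the white cube covered √(1.6² + 1.0²) ≈ 1.9 units.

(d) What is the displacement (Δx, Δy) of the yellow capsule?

(2.6, -1.5)

The yellow capsule was at about (3.5, 6.9) and moved to about (6.1, 5.4).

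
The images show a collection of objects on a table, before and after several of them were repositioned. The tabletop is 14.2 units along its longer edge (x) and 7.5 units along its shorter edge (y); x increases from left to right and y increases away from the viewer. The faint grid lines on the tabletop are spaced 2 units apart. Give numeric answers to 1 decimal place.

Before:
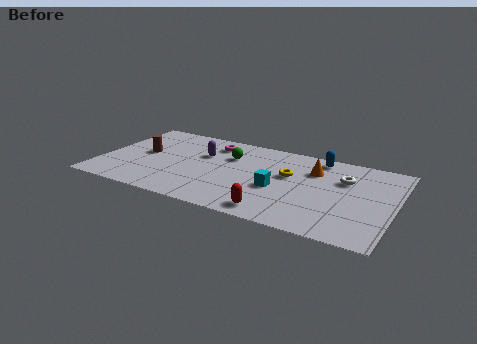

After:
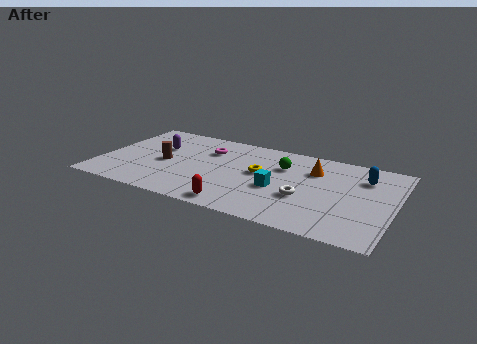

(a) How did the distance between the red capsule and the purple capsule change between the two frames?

+0.3

The distance was about 5.6 in the first image and 5.9 in the second, so they moved 0.3 units further apart.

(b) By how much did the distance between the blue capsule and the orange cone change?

+1.2

The distance was about 1.2 in the first image and 2.4 in the second, so they moved 1.2 units further apart.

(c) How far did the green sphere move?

2.6

From (6.1, 5.2) to (8.7, 5.2), the green sphere covered √(2.6² + 0.0²) ≈ 2.6 units.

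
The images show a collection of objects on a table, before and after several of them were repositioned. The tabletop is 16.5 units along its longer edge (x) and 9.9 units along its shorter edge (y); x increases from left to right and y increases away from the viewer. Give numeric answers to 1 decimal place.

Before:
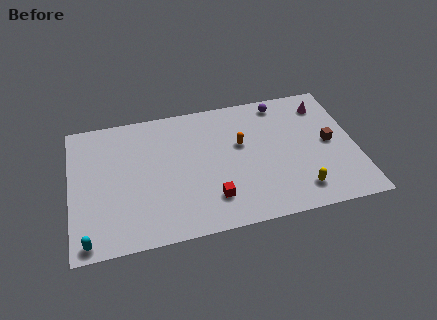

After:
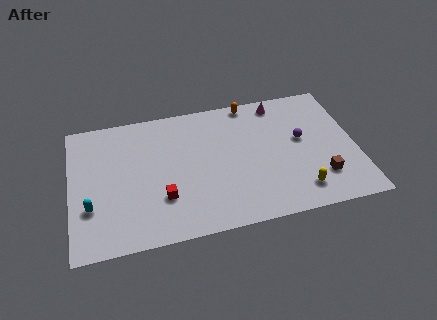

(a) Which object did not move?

the yellow capsule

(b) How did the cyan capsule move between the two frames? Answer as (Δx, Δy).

(0.2, 2.3)

The cyan capsule was at about (0.9, 0.9) and moved to about (1.1, 3.2).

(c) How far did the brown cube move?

2.6

From (15.0, 5.0) to (14.3, 2.5), the brown cube covered √(0.7² + 2.5²) ≈ 2.6 units.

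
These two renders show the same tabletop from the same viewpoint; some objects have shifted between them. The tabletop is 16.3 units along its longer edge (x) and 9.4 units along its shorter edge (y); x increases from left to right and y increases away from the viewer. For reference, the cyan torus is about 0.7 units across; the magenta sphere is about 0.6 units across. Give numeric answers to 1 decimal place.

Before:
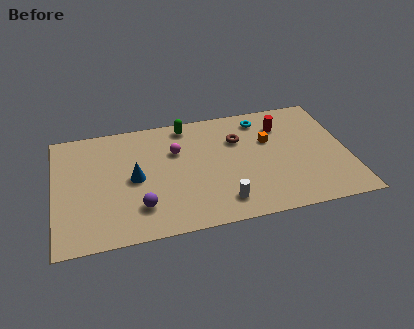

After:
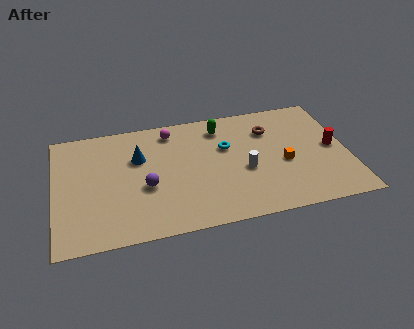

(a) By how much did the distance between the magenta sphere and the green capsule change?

+0.7

They were about 2.1 units apart before and 2.8 after — 0.7 units further apart.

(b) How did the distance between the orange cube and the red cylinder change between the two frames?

+1.5

They were about 1.4 units apart before and 2.9 after — 1.5 units further apart.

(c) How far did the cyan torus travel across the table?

2.8

The cyan torus was near (11.7, 7.9) before and (9.6, 6.0) after, so it travelled √(2.1² + 1.9²) ≈ 2.8 units.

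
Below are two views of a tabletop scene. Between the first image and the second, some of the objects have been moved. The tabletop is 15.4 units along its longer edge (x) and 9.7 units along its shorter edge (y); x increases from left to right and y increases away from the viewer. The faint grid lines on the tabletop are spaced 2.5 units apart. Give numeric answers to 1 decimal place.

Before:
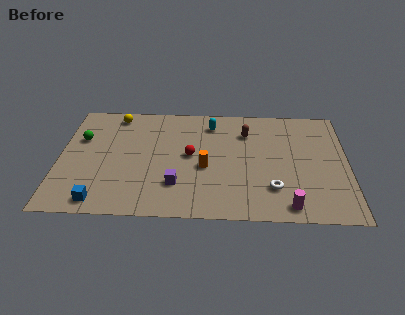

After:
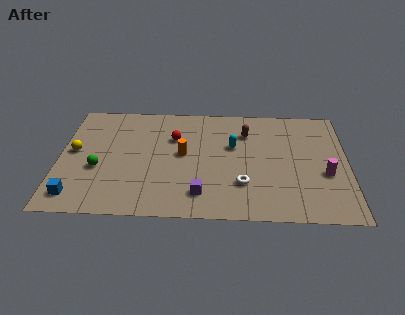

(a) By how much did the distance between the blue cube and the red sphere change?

+1.0

They were about 6.2 units apart before and 7.2 after — 1.0 units further apart.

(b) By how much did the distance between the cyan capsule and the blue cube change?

+0.5

Before: roughly 8.9 units apart; after: 9.4. That's 0.5 units further apart.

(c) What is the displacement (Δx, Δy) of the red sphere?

(-0.9, 1.5)

The red sphere was at about (7.0, 5.1) and moved to about (6.1, 6.6).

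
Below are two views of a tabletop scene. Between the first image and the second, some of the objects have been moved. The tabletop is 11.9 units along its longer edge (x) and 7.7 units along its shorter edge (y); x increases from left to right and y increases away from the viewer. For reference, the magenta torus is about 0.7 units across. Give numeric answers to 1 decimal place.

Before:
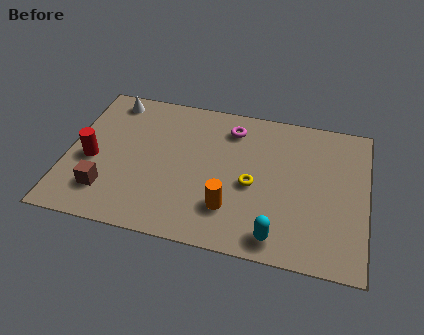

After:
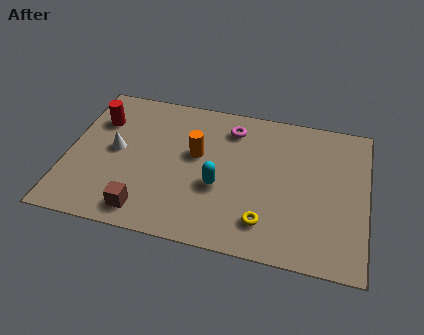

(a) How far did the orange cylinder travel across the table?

2.9

The orange cylinder moved from about (6.6, 2.0) to (5.1, 4.5), a distance of √(1.5² + 2.5²) ≈ 2.9.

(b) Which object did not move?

the magenta torus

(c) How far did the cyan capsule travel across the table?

3.1

The cyan capsule was near (8.5, 1.0) before and (6.1, 3.0) after, so it travelled √(2.4² + 2.0²) ≈ 3.1 units.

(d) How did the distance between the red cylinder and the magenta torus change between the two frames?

-0.8

They were about 6.1 units apart before and 5.3 after — 0.8 units closer together.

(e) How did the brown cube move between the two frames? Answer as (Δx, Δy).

(1.6, -0.7)

From the two frames, the brown cube sits at roughly (1.7, 1.8) before and (3.3, 1.1) after.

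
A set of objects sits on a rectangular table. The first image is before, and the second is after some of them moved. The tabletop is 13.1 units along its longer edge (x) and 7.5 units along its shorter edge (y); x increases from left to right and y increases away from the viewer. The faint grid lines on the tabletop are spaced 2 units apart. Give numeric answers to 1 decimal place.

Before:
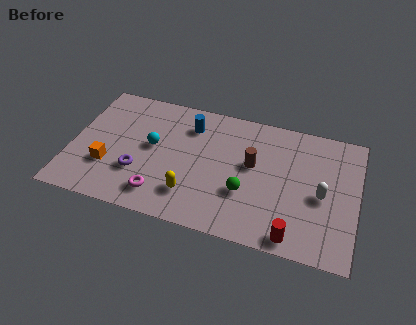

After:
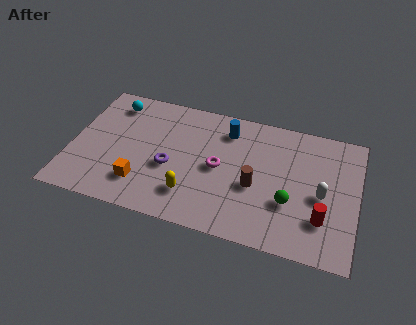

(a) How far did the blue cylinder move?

1.7

The blue cylinder moved from about (5.3, 5.8) to (7.0, 6.0), a distance of √(1.7² + 0.2²) ≈ 1.7.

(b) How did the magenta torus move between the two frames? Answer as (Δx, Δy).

(2.5, 2.3)

From the two frames, the magenta torus sits at roughly (4.3, 1.4) before and (6.8, 3.7) after.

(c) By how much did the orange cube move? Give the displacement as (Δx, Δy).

(1.6, -0.6)

From the two frames, the orange cube sits at roughly (1.8, 2.4) before and (3.4, 1.8) after.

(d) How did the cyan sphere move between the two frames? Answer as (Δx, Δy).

(-2.0, 2.1)

The cyan sphere was at about (3.7, 4.1) and moved to about (1.7, 6.2).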